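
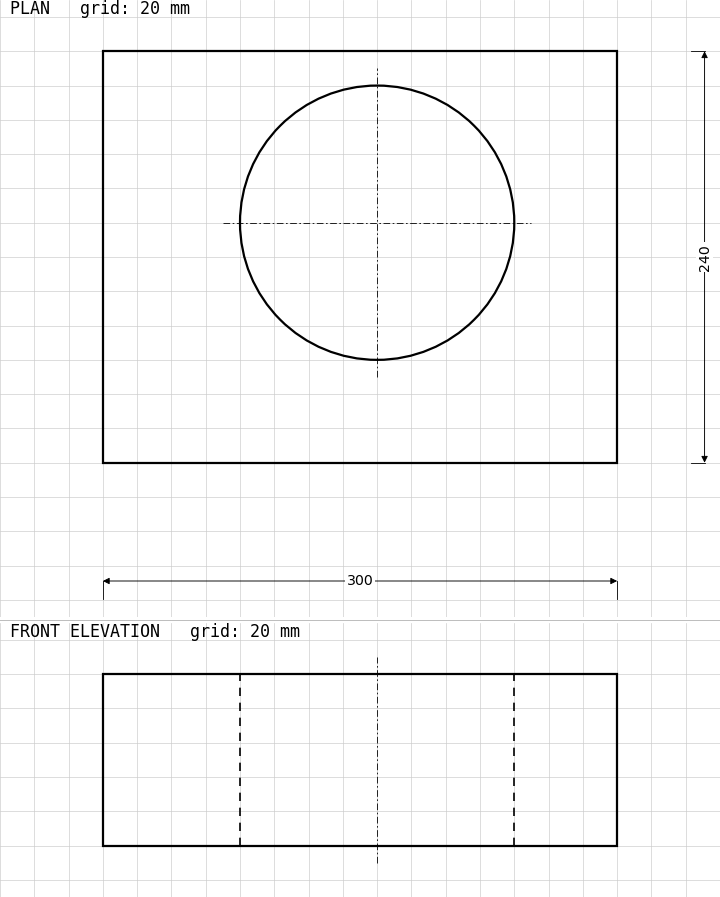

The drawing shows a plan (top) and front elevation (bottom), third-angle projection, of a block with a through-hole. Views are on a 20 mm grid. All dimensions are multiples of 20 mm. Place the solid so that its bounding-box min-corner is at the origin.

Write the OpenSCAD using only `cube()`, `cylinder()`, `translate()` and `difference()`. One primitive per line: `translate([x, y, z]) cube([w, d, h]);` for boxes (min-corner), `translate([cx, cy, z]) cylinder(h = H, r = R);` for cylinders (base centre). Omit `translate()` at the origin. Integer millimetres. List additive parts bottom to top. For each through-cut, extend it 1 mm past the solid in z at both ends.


difference() {
  cube([300, 240, 100]);
  translate([160, 140, -1]) cylinder(h = 102, r = 80);
}


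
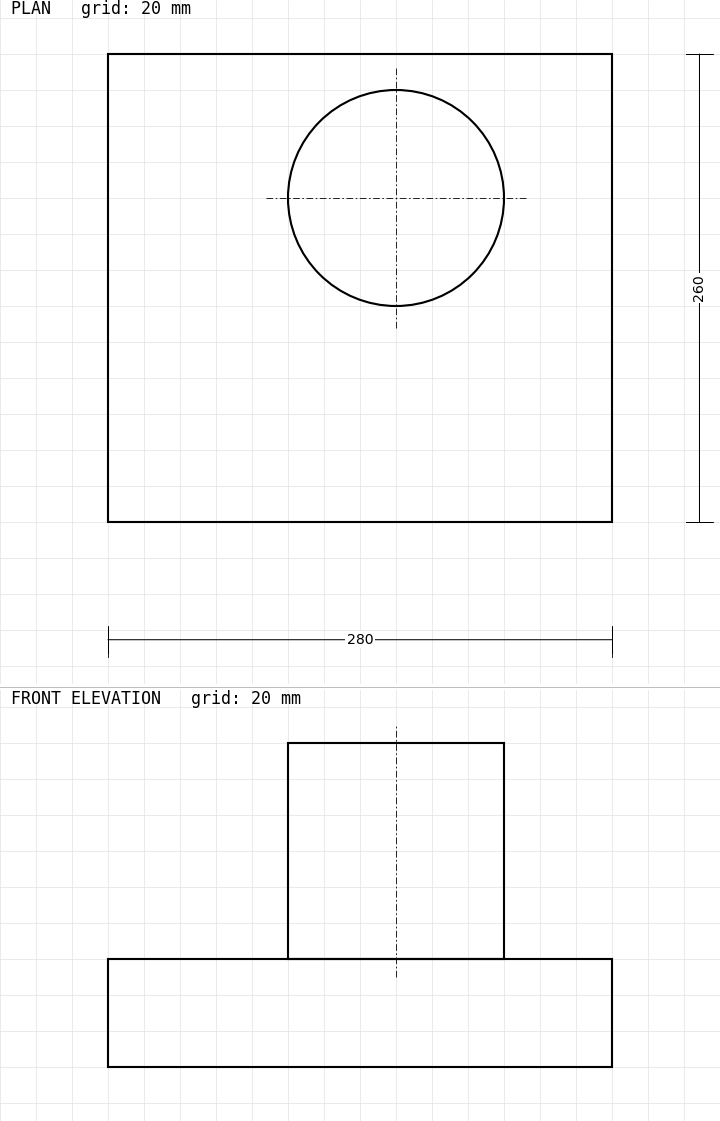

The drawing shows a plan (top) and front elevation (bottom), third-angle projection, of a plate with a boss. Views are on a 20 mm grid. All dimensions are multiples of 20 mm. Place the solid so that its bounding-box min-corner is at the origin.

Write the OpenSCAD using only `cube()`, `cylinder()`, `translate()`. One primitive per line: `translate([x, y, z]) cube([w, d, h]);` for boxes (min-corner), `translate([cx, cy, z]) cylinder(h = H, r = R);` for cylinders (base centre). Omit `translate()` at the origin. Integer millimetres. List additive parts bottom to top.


cube([280, 260, 60]);
translate([160, 180, 60]) cylinder(h = 120, r = 60);


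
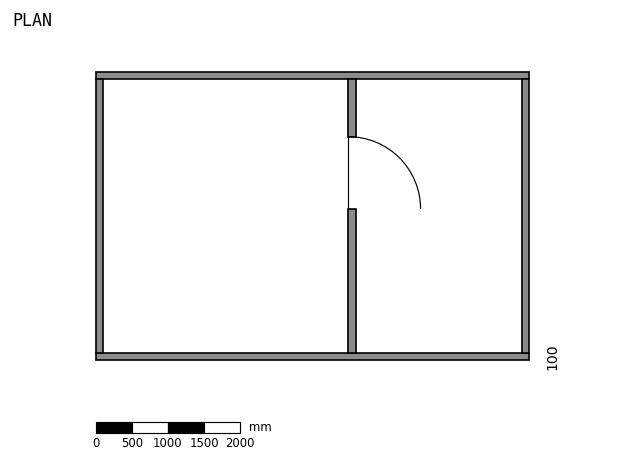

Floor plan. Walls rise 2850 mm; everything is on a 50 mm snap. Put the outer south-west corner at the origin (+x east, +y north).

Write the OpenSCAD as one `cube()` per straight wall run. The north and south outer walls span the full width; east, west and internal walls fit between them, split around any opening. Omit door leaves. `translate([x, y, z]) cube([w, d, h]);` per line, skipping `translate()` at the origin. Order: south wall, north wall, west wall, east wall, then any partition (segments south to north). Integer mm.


cube([6000, 100, 2850]);
translate([0, 3900, 0]) cube([6000, 100, 2850]);
translate([0, 100, 0]) cube([100, 3800, 2850]);
translate([5900, 100, 0]) cube([100, 3800, 2850]);
translate([3500, 100, 0]) cube([100, 2000, 2850]);
translate([3500, 3100, 0]) cube([100, 800, 2850]);


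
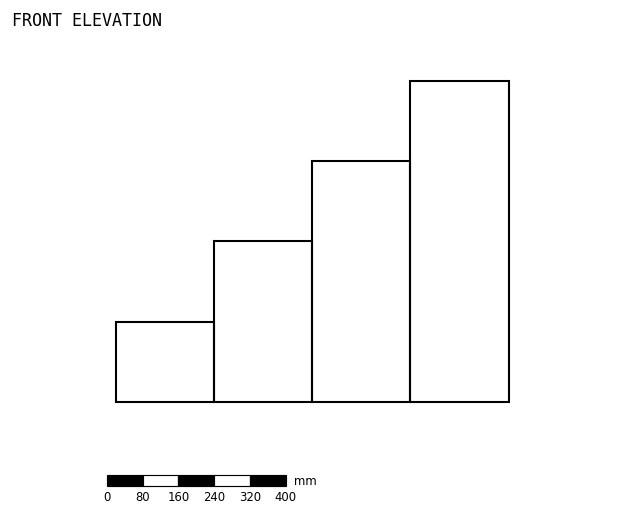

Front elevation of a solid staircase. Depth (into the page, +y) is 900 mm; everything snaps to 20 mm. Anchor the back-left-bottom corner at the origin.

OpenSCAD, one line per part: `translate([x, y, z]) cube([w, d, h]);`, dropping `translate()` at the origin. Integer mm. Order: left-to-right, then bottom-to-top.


cube([220, 900, 180]);
translate([220, 0, 0]) cube([220, 900, 360]);
translate([440, 0, 0]) cube([220, 900, 540]);
translate([660, 0, 0]) cube([220, 900, 720]);


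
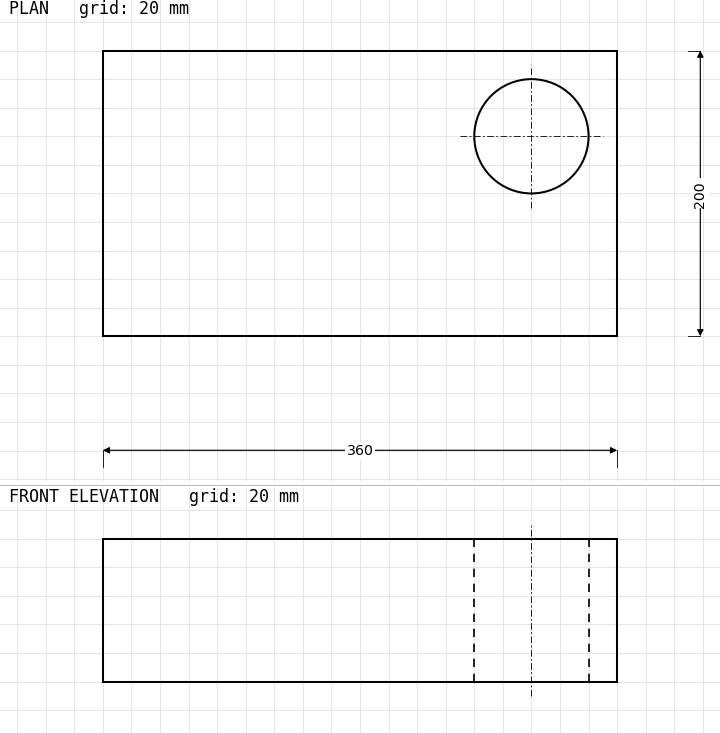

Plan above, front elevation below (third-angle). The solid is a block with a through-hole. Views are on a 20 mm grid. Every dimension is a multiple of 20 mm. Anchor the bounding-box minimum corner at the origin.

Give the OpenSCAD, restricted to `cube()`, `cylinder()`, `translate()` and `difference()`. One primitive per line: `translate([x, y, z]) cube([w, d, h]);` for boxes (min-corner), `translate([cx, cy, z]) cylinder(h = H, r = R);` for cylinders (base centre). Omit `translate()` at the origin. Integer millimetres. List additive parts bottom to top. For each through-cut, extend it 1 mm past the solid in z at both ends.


difference() {
  cube([360, 200, 100]);
  translate([300, 140, -1]) cylinder(h = 102, r = 40);
}


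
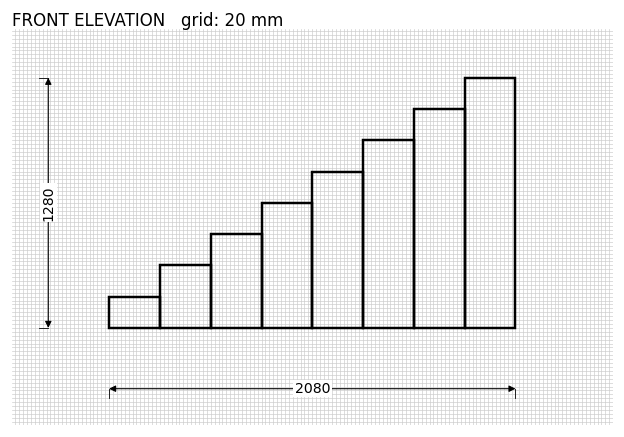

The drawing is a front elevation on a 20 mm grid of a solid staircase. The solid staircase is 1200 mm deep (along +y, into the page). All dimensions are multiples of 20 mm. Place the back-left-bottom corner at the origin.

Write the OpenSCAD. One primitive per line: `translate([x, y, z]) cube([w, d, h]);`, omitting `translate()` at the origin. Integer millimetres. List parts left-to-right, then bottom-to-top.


cube([260, 1200, 160]);
translate([260, 0, 0]) cube([260, 1200, 320]);
translate([520, 0, 0]) cube([260, 1200, 480]);
translate([780, 0, 0]) cube([260, 1200, 640]);
translate([1040, 0, 0]) cube([260, 1200, 800]);
translate([1300, 0, 0]) cube([260, 1200, 960]);
translate([1560, 0, 0]) cube([260, 1200, 1120]);
translate([1820, 0, 0]) cube([260, 1200, 1280]);


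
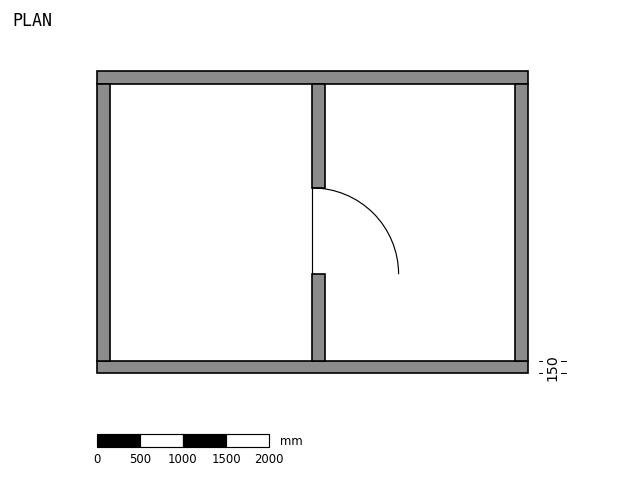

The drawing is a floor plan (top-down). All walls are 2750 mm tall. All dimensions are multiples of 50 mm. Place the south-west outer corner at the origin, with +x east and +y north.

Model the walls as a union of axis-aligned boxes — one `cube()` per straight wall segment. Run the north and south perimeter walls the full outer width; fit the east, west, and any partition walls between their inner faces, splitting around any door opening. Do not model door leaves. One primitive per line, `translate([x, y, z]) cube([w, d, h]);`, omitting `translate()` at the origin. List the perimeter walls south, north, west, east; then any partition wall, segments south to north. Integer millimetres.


cube([5000, 150, 2750]);
translate([0, 3350, 0]) cube([5000, 150, 2750]);
translate([0, 150, 0]) cube([150, 3200, 2750]);
translate([4850, 150, 0]) cube([150, 3200, 2750]);
translate([2500, 150, 0]) cube([150, 1000, 2750]);
translate([2500, 2150, 0]) cube([150, 1200, 2750]);


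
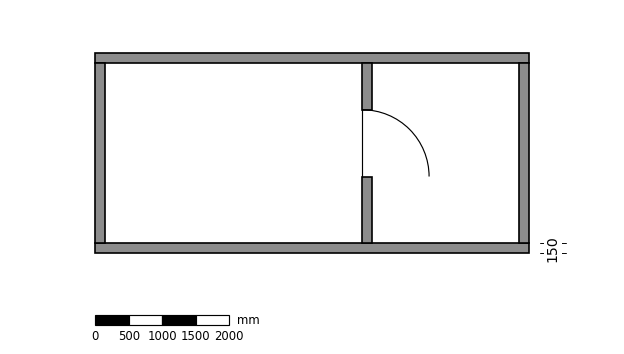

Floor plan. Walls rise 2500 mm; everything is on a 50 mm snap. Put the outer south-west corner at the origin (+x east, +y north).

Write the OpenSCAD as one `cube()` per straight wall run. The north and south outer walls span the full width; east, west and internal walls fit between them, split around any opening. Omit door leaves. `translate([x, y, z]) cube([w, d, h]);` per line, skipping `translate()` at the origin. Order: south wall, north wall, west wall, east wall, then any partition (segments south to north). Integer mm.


cube([6500, 150, 2500]);
translate([0, 2850, 0]) cube([6500, 150, 2500]);
translate([0, 150, 0]) cube([150, 2700, 2500]);
translate([6350, 150, 0]) cube([150, 2700, 2500]);
translate([4000, 150, 0]) cube([150, 1000, 2500]);
translate([4000, 2150, 0]) cube([150, 700, 2500]);


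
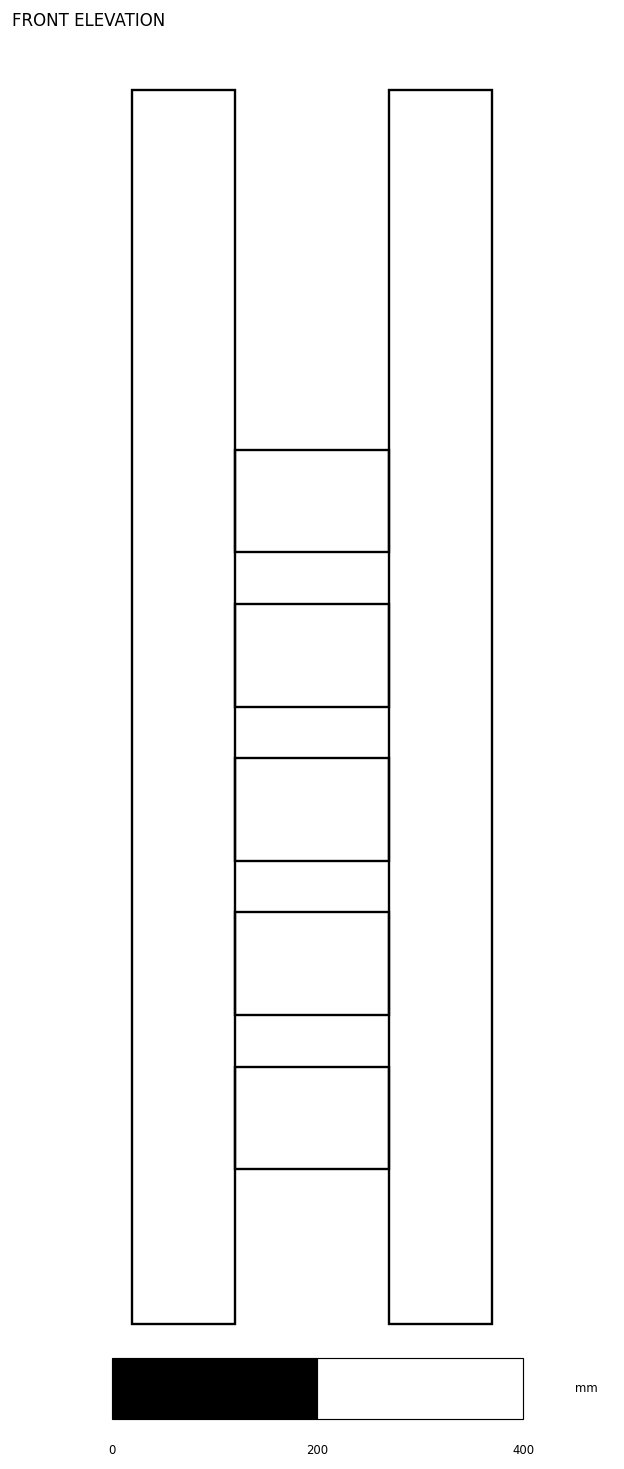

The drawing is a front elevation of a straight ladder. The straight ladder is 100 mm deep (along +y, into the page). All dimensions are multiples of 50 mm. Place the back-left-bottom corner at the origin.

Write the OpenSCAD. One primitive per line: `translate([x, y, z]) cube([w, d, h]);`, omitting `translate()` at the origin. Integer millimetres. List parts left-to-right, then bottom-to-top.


cube([100, 100, 1200]);
translate([100, 0, 150]) cube([150, 100, 100]);
translate([100, 0, 300]) cube([150, 100, 100]);
translate([100, 0, 450]) cube([150, 100, 100]);
translate([100, 0, 600]) cube([150, 100, 100]);
translate([100, 0, 750]) cube([150, 100, 100]);
translate([250, 0, 0]) cube([100, 100, 1200]);


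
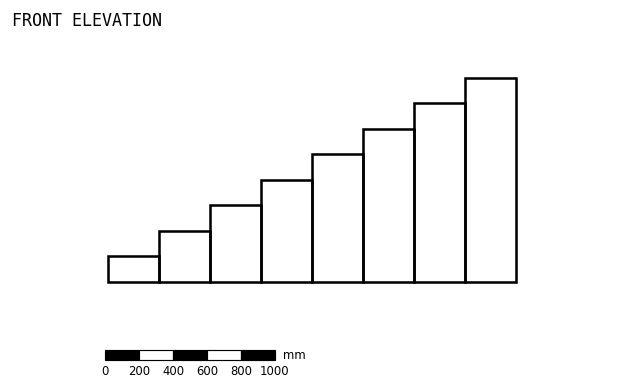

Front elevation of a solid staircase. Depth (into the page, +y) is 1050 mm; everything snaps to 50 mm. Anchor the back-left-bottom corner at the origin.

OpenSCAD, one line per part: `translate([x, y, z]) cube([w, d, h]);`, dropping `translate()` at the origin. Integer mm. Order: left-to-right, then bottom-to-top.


cube([300, 1050, 150]);
translate([300, 0, 0]) cube([300, 1050, 300]);
translate([600, 0, 0]) cube([300, 1050, 450]);
translate([900, 0, 0]) cube([300, 1050, 600]);
translate([1200, 0, 0]) cube([300, 1050, 750]);
translate([1500, 0, 0]) cube([300, 1050, 900]);
translate([1800, 0, 0]) cube([300, 1050, 1050]);
translate([2100, 0, 0]) cube([300, 1050, 1200]);


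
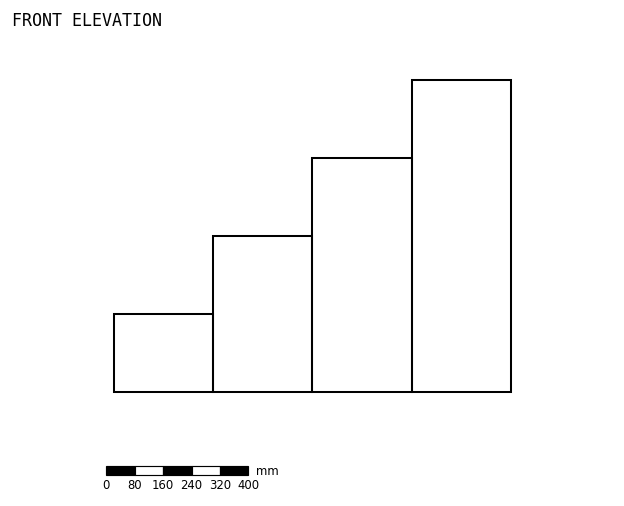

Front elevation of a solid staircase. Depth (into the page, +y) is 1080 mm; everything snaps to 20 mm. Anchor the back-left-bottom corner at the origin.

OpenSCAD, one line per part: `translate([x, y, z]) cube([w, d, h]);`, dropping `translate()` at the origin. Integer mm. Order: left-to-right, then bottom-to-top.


cube([280, 1080, 220]);
translate([280, 0, 0]) cube([280, 1080, 440]);
translate([560, 0, 0]) cube([280, 1080, 660]);
translate([840, 0, 0]) cube([280, 1080, 880]);


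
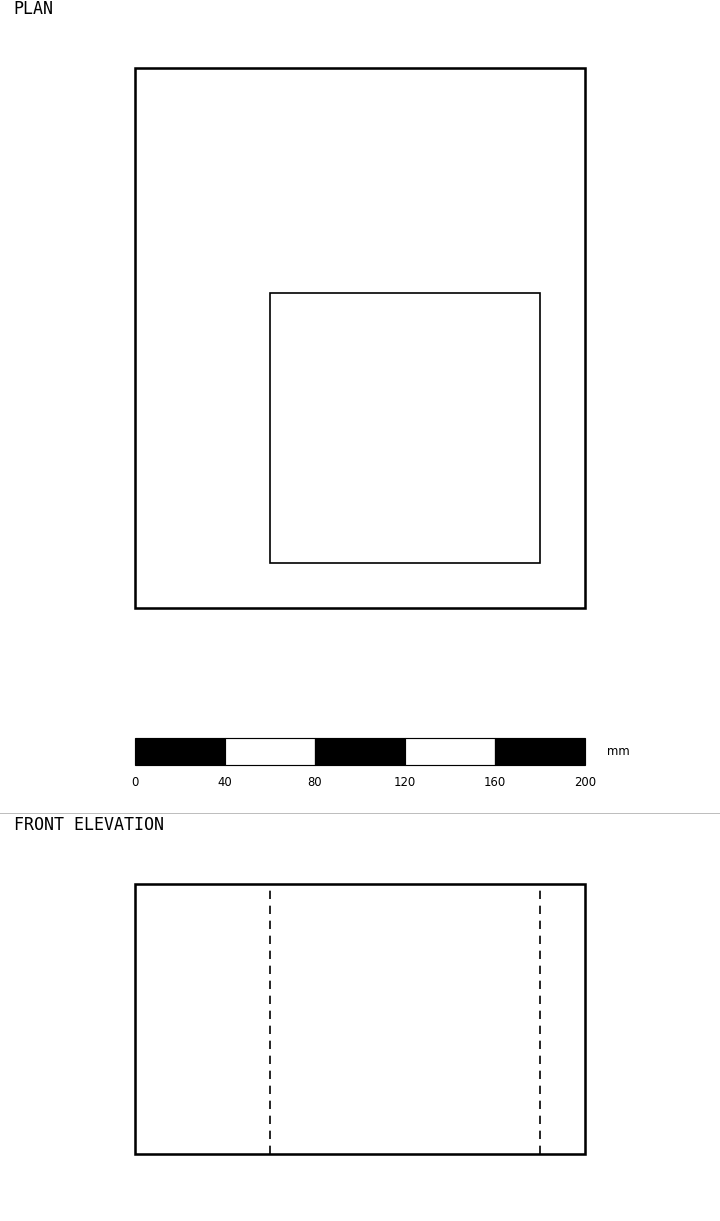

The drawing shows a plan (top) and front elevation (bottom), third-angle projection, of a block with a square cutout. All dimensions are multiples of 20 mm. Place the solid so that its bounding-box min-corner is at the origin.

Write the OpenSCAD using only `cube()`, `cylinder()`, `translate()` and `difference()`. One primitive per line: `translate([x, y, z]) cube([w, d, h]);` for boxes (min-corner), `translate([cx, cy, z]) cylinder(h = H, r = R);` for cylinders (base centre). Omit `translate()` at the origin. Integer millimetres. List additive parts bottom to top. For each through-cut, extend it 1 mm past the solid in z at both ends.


difference() {
  cube([200, 240, 120]);
  translate([60, 20, -1]) cube([120, 120, 122]);
}


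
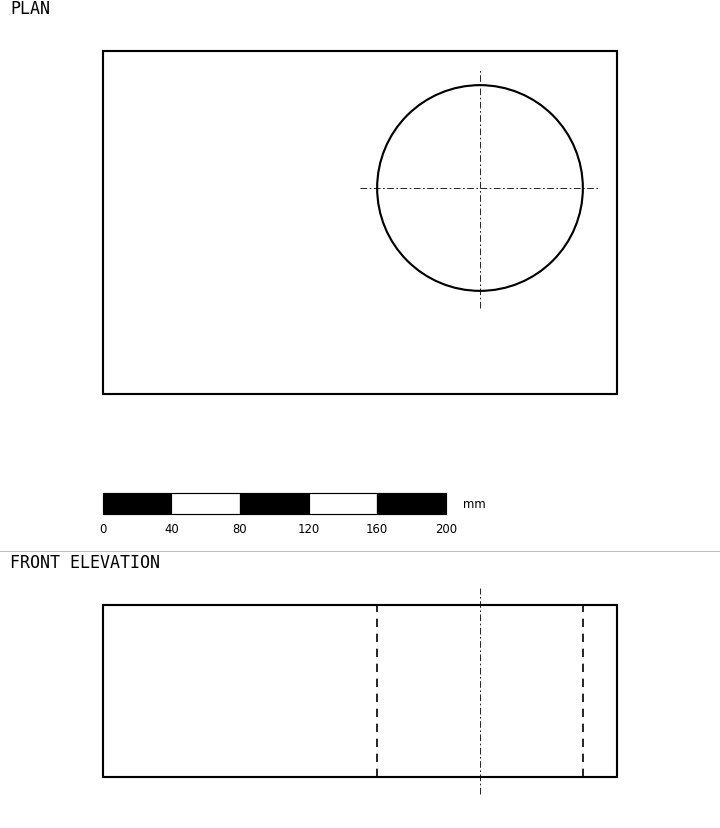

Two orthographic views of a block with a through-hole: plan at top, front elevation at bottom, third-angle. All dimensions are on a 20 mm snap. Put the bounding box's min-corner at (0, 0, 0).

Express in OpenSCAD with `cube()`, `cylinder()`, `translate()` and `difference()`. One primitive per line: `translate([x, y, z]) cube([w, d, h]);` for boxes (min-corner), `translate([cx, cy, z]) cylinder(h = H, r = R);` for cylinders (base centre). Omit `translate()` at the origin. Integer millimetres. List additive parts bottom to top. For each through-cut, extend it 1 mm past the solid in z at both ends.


difference() {
  cube([300, 200, 100]);
  translate([220, 120, -1]) cylinder(h = 102, r = 60);
}


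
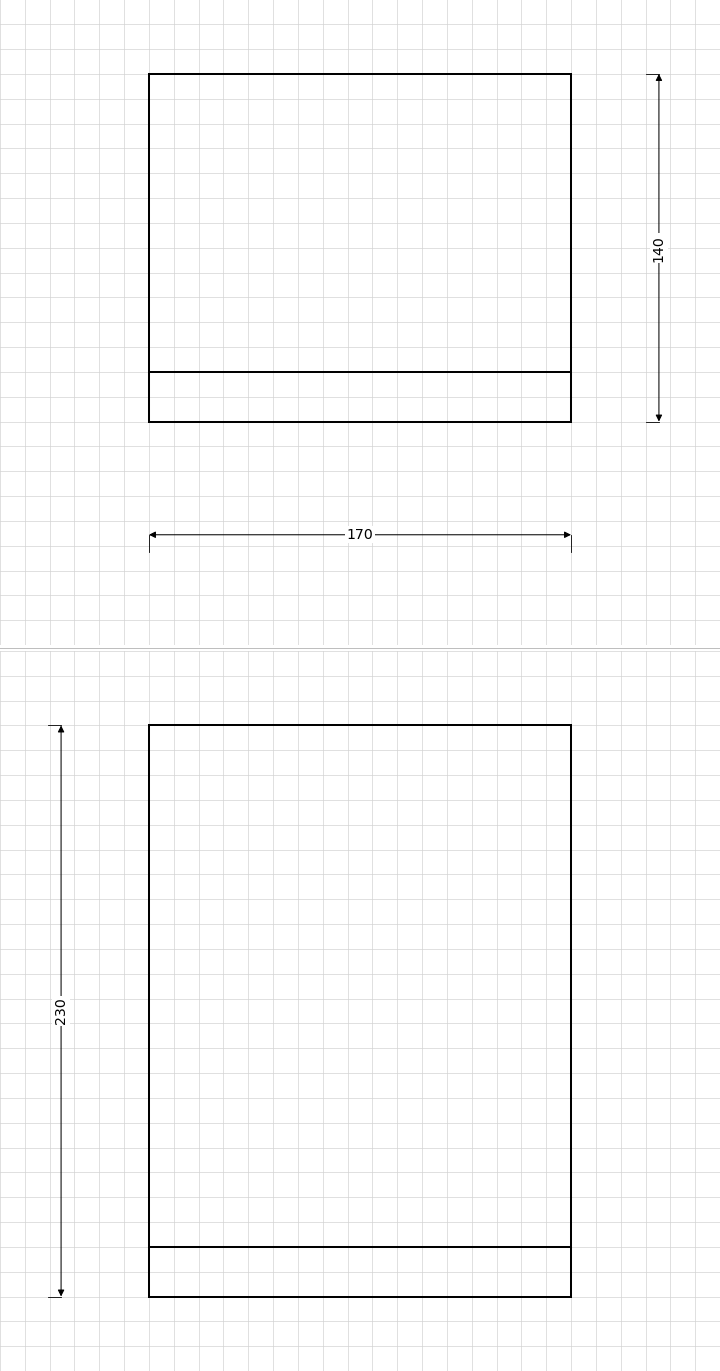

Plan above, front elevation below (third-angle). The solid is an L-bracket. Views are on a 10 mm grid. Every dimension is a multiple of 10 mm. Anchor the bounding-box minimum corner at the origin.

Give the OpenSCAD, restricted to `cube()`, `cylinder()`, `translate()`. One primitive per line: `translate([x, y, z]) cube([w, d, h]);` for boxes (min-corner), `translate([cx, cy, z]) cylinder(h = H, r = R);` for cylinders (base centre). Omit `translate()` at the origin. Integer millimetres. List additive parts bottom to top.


cube([170, 140, 20]);
translate([0, 0, 20]) cube([170, 20, 210]);


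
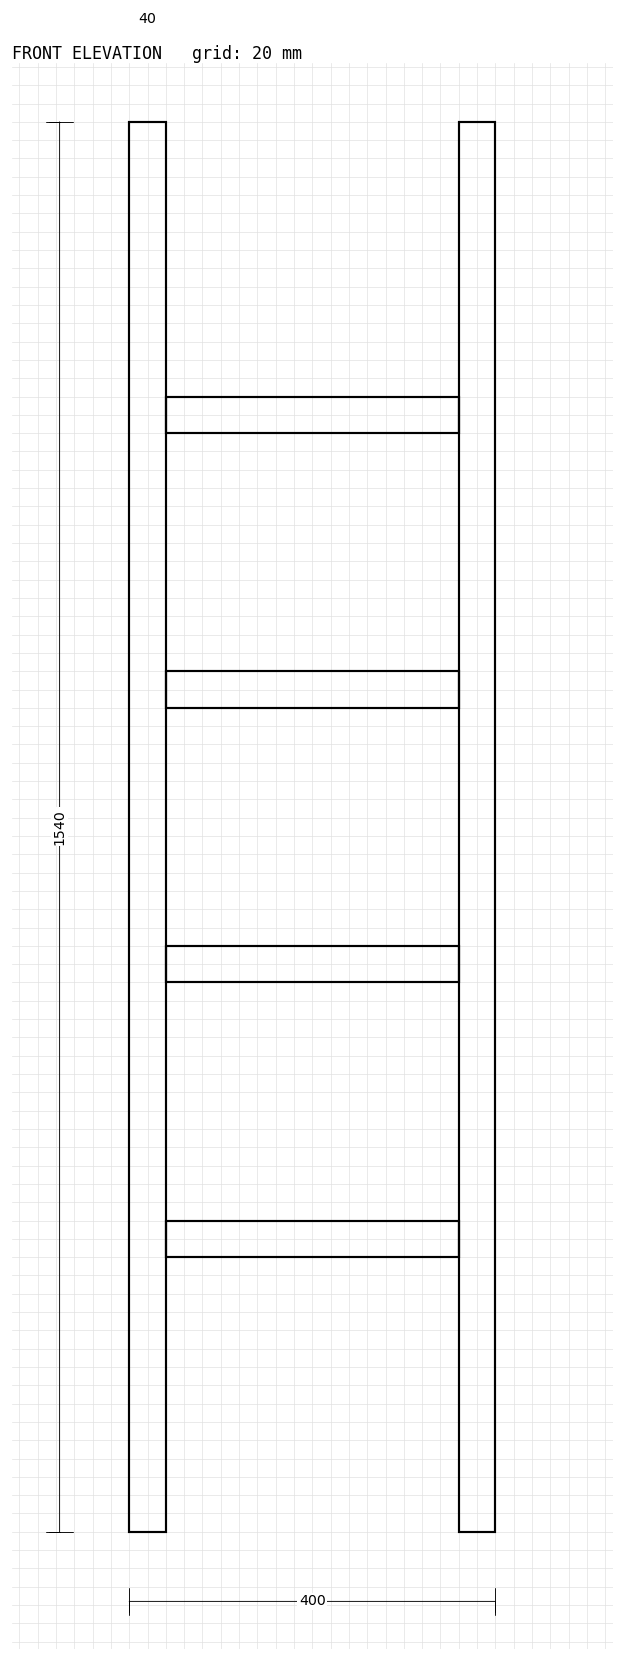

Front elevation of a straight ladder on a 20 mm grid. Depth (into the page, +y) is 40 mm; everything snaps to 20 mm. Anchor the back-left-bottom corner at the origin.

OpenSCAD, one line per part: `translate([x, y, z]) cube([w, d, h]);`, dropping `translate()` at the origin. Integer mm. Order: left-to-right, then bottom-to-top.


cube([40, 40, 1540]);
translate([40, 0, 300]) cube([320, 40, 40]);
translate([40, 0, 600]) cube([320, 40, 40]);
translate([40, 0, 900]) cube([320, 40, 40]);
translate([40, 0, 1200]) cube([320, 40, 40]);
translate([360, 0, 0]) cube([40, 40, 1540]);


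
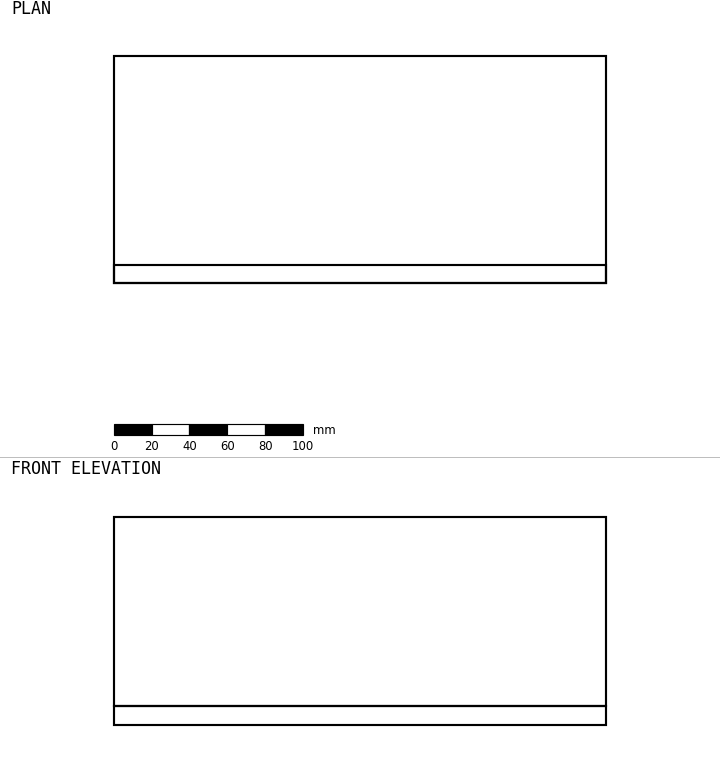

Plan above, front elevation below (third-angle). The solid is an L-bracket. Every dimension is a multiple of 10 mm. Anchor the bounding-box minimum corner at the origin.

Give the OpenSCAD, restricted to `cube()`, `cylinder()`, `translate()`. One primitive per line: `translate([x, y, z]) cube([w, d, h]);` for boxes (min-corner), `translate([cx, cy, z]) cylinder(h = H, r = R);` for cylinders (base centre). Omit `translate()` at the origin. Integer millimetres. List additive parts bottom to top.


cube([260, 120, 10]);
translate([0, 0, 10]) cube([260, 10, 100]);


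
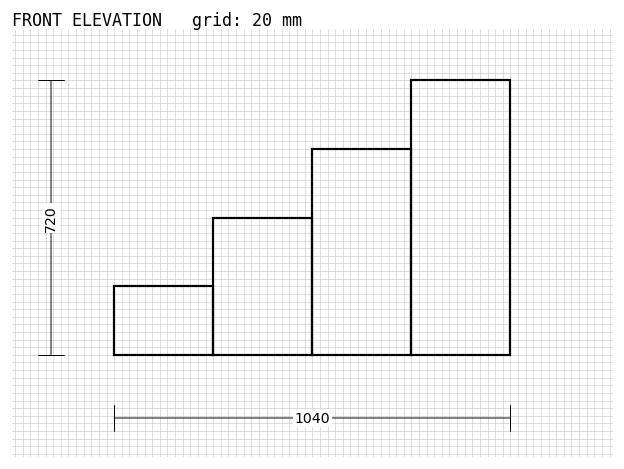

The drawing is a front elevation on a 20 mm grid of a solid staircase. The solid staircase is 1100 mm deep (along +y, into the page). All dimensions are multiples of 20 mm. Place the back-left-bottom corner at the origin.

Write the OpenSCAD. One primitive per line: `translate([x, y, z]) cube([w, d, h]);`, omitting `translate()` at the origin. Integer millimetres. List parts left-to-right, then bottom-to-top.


cube([260, 1100, 180]);
translate([260, 0, 0]) cube([260, 1100, 360]);
translate([520, 0, 0]) cube([260, 1100, 540]);
translate([780, 0, 0]) cube([260, 1100, 720]);


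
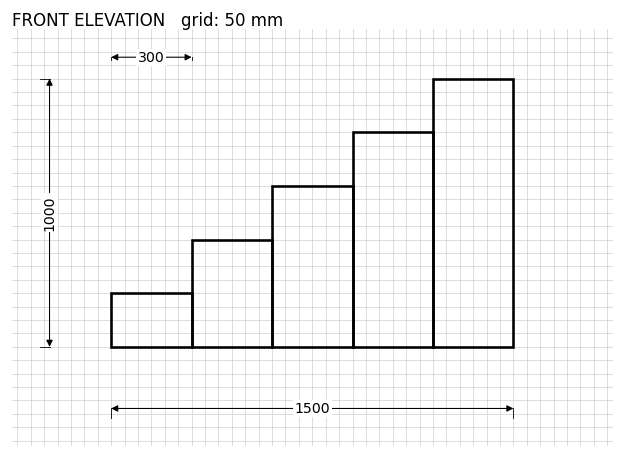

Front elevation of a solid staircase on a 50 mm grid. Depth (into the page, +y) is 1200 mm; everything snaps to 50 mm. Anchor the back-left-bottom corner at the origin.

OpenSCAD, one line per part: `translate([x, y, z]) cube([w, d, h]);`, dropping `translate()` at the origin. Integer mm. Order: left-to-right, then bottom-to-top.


cube([300, 1200, 200]);
translate([300, 0, 0]) cube([300, 1200, 400]);
translate([600, 0, 0]) cube([300, 1200, 600]);
translate([900, 0, 0]) cube([300, 1200, 800]);
translate([1200, 0, 0]) cube([300, 1200, 1000]);


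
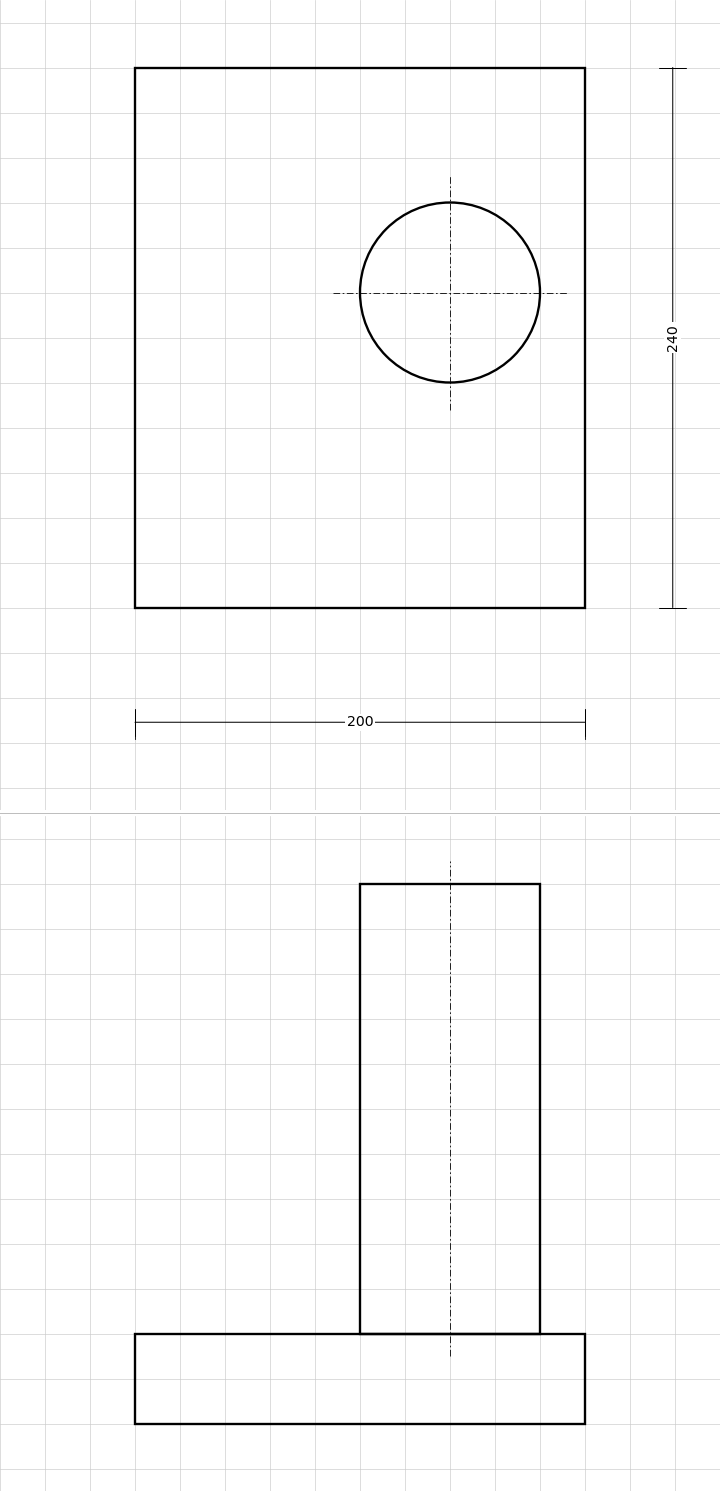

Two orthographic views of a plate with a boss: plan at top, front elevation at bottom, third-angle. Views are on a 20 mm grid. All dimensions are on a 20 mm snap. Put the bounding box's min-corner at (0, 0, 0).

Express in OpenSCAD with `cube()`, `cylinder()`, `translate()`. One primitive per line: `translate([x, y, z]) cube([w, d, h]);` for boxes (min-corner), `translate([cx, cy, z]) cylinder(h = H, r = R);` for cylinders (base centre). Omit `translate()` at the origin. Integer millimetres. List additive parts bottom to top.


cube([200, 240, 40]);
translate([140, 140, 40]) cylinder(h = 200, r = 40);


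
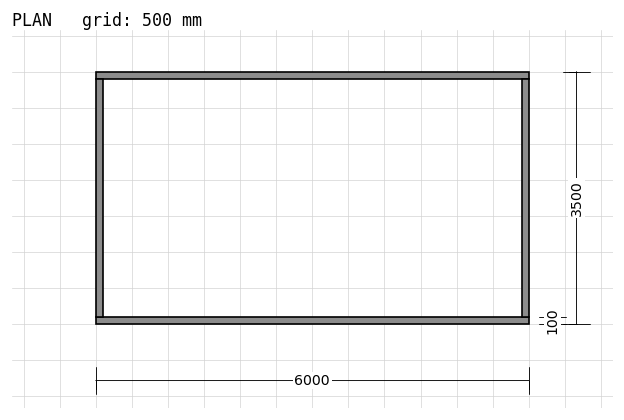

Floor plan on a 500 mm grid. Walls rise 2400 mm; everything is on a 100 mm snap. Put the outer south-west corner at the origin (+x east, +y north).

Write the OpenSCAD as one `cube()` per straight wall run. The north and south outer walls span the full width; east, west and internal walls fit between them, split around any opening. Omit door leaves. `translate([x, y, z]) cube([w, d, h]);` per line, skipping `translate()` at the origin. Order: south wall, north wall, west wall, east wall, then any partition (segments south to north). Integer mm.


cube([6000, 100, 2400]);
translate([0, 3400, 0]) cube([6000, 100, 2400]);
translate([0, 100, 0]) cube([100, 3300, 2400]);
translate([5900, 100, 0]) cube([100, 3300, 2400]);


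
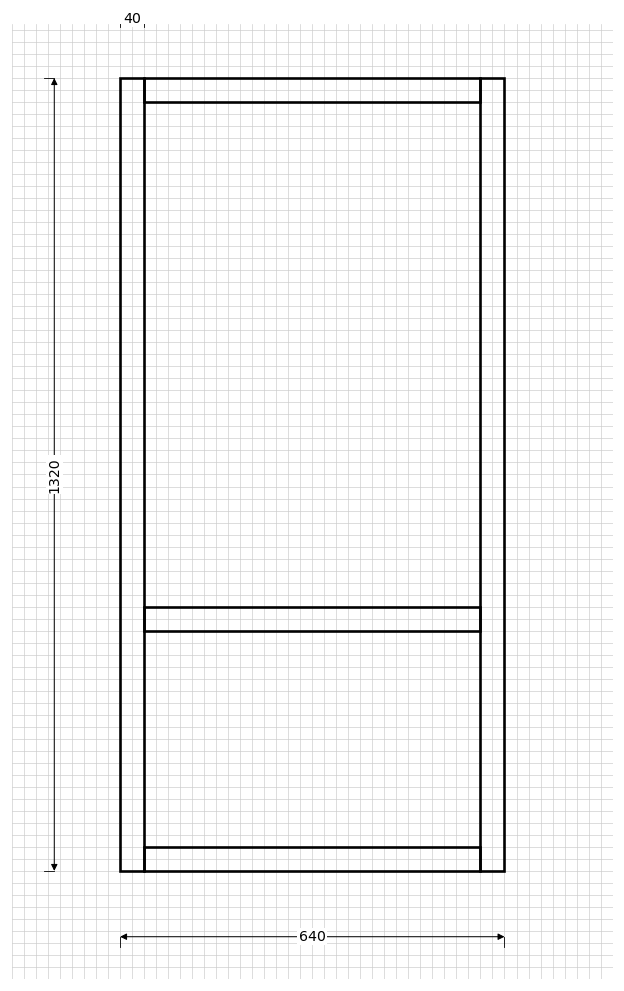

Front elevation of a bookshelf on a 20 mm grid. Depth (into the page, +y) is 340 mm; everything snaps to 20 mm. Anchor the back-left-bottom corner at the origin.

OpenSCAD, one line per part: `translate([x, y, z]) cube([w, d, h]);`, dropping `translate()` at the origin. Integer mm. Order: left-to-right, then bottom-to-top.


cube([40, 340, 1320]);
translate([40, 0, 0]) cube([560, 340, 40]);
translate([40, 0, 400]) cube([560, 340, 40]);
translate([40, 0, 1280]) cube([560, 340, 40]);
translate([600, 0, 0]) cube([40, 340, 1320]);


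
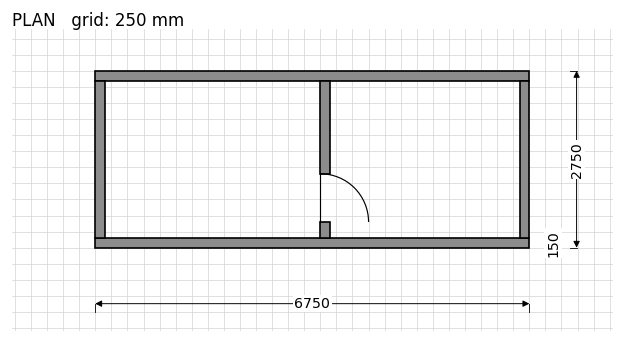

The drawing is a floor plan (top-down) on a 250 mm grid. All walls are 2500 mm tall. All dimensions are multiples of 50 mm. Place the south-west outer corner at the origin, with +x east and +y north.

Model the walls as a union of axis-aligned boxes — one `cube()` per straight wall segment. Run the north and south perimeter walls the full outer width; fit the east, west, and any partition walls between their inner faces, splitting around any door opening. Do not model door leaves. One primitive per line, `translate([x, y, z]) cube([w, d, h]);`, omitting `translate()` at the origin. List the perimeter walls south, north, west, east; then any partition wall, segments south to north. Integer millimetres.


cube([6750, 150, 2500]);
translate([0, 2600, 0]) cube([6750, 150, 2500]);
translate([0, 150, 0]) cube([150, 2450, 2500]);
translate([6600, 150, 0]) cube([150, 2450, 2500]);
translate([3500, 150, 0]) cube([150, 250, 2500]);
translate([3500, 1150, 0]) cube([150, 1450, 2500]);


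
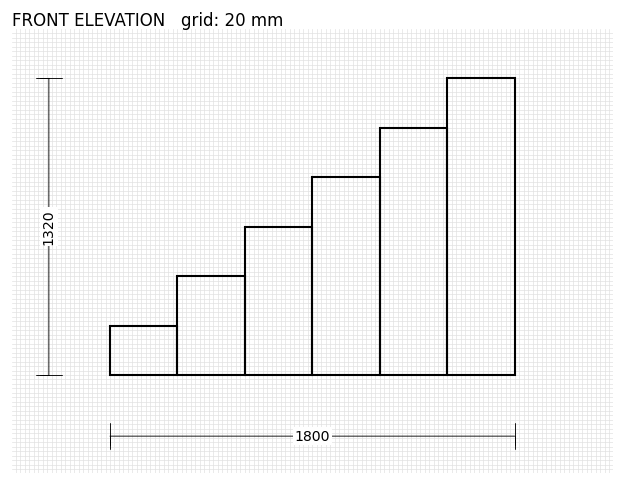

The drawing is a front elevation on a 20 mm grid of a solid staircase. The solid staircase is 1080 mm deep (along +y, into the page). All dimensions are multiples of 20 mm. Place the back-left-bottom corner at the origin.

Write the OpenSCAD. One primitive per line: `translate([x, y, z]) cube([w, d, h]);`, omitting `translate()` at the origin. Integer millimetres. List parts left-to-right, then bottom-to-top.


cube([300, 1080, 220]);
translate([300, 0, 0]) cube([300, 1080, 440]);
translate([600, 0, 0]) cube([300, 1080, 660]);
translate([900, 0, 0]) cube([300, 1080, 880]);
translate([1200, 0, 0]) cube([300, 1080, 1100]);
translate([1500, 0, 0]) cube([300, 1080, 1320]);


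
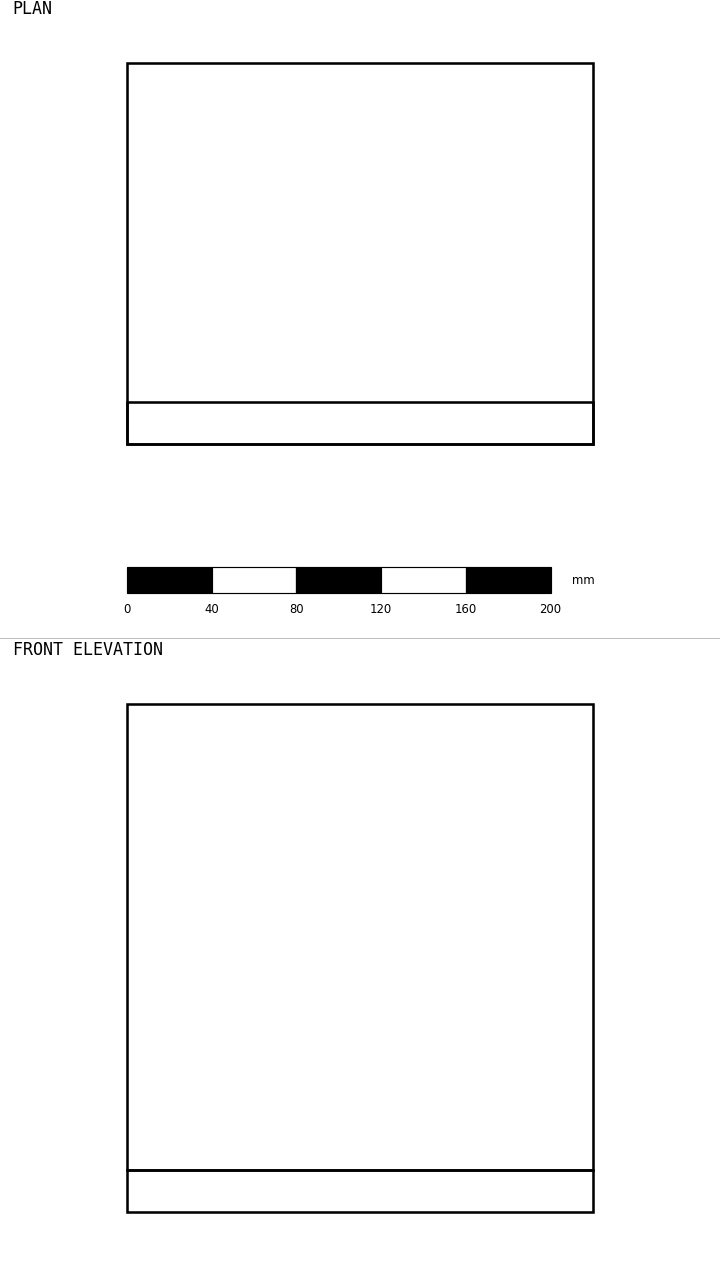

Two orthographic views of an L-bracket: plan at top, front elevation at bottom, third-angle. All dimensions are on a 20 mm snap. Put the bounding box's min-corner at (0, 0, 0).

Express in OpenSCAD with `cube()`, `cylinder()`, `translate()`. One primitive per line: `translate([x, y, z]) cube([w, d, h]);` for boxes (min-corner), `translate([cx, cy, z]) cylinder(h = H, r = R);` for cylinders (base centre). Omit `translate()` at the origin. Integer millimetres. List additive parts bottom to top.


cube([220, 180, 20]);
translate([0, 0, 20]) cube([220, 20, 220]);


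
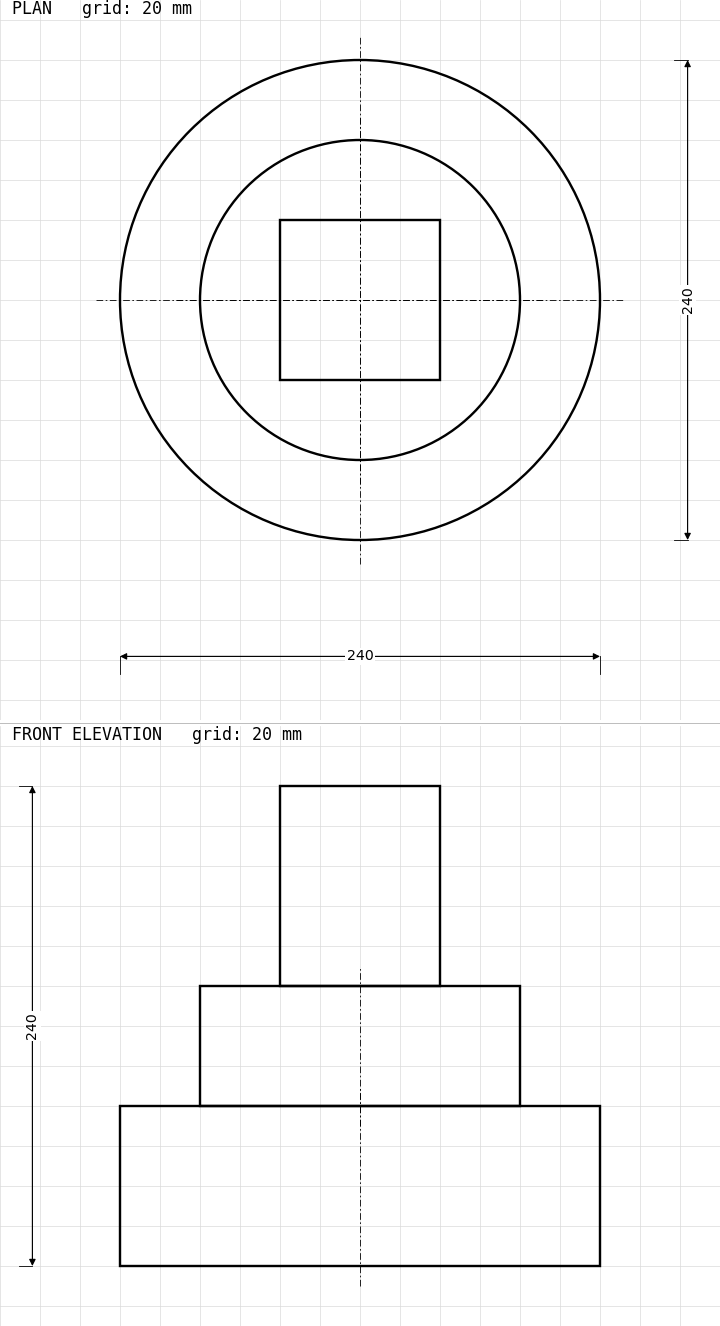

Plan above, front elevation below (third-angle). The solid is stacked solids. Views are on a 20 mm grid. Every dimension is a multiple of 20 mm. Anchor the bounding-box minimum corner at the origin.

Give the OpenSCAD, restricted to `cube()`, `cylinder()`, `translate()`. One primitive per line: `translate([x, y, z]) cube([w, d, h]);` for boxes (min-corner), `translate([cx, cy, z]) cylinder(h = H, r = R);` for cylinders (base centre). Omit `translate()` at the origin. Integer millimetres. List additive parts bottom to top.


translate([120, 120, 0]) cylinder(h = 80, r = 120);
translate([120, 120, 80]) cylinder(h = 60, r = 80);
translate([80, 80, 140]) cube([80, 80, 100]);


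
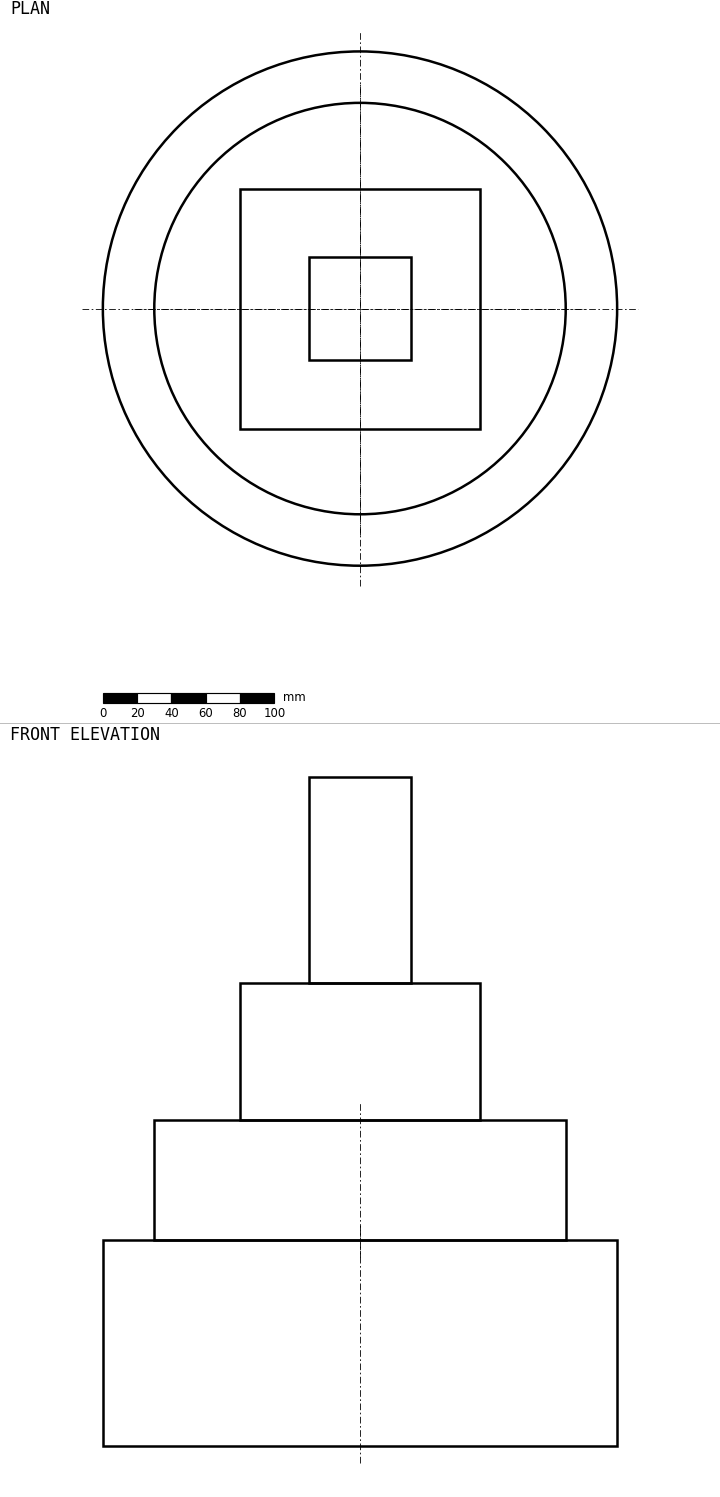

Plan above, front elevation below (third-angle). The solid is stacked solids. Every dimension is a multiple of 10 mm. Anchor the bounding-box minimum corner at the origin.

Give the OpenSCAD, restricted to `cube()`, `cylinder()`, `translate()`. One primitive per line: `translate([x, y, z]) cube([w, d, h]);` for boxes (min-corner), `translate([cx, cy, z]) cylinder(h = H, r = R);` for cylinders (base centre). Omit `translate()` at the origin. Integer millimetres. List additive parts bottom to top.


translate([150, 150, 0]) cylinder(h = 120, r = 150);
translate([150, 150, 120]) cylinder(h = 70, r = 120);
translate([80, 80, 190]) cube([140, 140, 80]);
translate([120, 120, 270]) cube([60, 60, 120]);


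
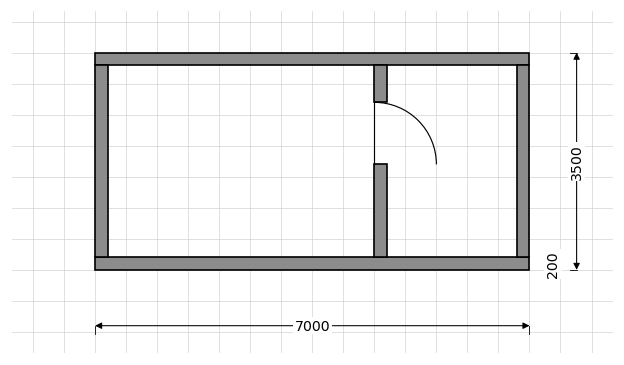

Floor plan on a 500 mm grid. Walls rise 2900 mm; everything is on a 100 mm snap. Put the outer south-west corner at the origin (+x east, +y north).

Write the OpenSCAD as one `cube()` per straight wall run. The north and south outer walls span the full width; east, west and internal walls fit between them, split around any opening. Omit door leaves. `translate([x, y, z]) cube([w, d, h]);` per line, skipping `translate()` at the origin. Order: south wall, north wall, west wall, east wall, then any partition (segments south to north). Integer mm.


cube([7000, 200, 2900]);
translate([0, 3300, 0]) cube([7000, 200, 2900]);
translate([0, 200, 0]) cube([200, 3100, 2900]);
translate([6800, 200, 0]) cube([200, 3100, 2900]);
translate([4500, 200, 0]) cube([200, 1500, 2900]);
translate([4500, 2700, 0]) cube([200, 600, 2900]);


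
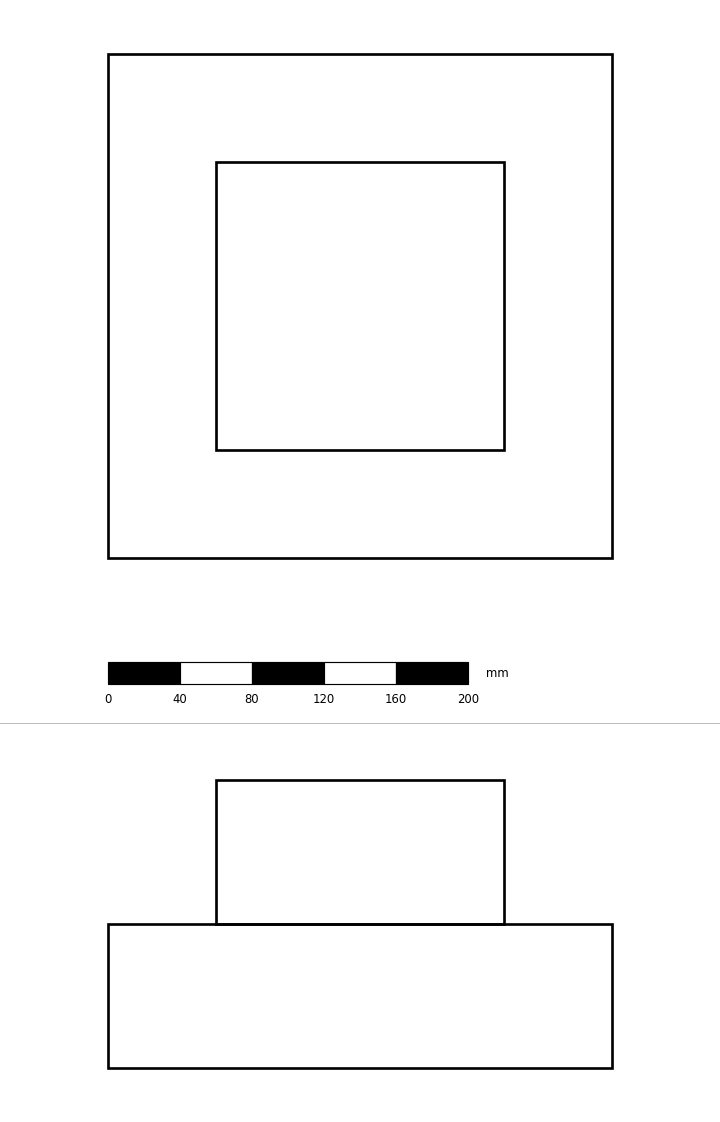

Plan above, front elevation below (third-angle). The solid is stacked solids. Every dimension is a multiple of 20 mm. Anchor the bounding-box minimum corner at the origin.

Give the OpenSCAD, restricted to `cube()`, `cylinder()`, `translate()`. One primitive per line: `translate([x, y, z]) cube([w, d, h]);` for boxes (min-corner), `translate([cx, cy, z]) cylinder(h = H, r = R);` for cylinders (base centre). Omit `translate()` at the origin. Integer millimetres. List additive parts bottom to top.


cube([280, 280, 80]);
translate([60, 60, 80]) cube([160, 160, 80]);


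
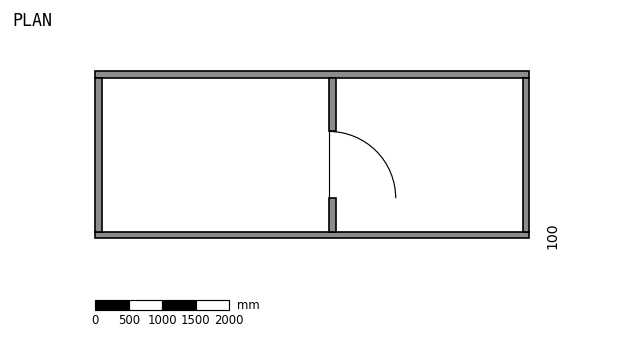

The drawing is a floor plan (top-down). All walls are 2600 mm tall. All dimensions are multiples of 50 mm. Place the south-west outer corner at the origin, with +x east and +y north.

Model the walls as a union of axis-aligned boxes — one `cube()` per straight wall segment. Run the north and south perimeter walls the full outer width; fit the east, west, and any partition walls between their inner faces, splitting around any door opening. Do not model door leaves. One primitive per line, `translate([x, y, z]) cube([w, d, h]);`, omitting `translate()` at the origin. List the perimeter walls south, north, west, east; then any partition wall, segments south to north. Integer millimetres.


cube([6500, 100, 2600]);
translate([0, 2400, 0]) cube([6500, 100, 2600]);
translate([0, 100, 0]) cube([100, 2300, 2600]);
translate([6400, 100, 0]) cube([100, 2300, 2600]);
translate([3500, 100, 0]) cube([100, 500, 2600]);
translate([3500, 1600, 0]) cube([100, 800, 2600]);


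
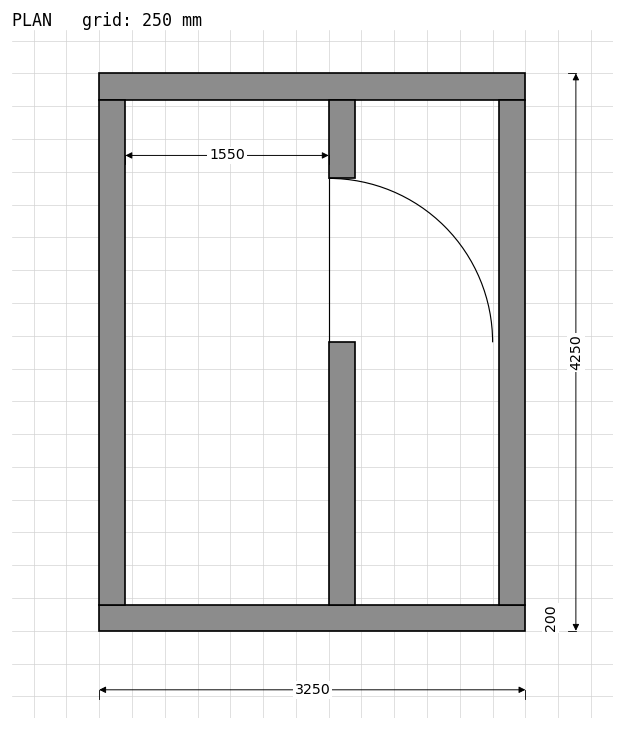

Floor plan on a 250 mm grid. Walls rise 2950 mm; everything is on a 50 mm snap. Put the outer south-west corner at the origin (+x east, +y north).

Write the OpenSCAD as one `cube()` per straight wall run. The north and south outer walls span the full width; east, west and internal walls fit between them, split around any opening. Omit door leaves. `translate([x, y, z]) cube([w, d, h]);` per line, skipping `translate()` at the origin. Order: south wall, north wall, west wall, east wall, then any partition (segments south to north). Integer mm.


cube([3250, 200, 2950]);
translate([0, 4050, 0]) cube([3250, 200, 2950]);
translate([0, 200, 0]) cube([200, 3850, 2950]);
translate([3050, 200, 0]) cube([200, 3850, 2950]);
translate([1750, 200, 0]) cube([200, 2000, 2950]);
translate([1750, 3450, 0]) cube([200, 600, 2950]);


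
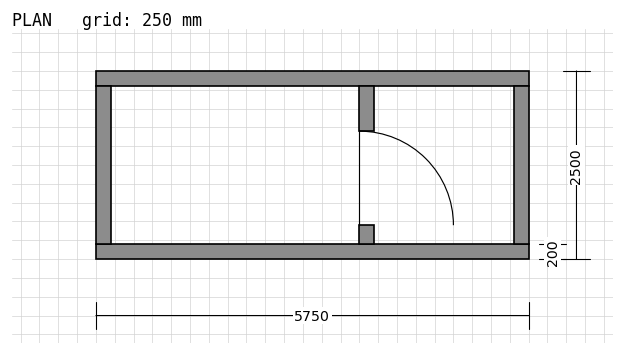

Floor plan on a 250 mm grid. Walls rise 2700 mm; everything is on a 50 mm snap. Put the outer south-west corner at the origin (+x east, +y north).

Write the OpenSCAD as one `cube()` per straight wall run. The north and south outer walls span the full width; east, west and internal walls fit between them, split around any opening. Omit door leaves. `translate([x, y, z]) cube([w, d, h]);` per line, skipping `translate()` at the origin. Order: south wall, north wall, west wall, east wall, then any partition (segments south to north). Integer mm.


cube([5750, 200, 2700]);
translate([0, 2300, 0]) cube([5750, 200, 2700]);
translate([0, 200, 0]) cube([200, 2100, 2700]);
translate([5550, 200, 0]) cube([200, 2100, 2700]);
translate([3500, 200, 0]) cube([200, 250, 2700]);
translate([3500, 1700, 0]) cube([200, 600, 2700]);


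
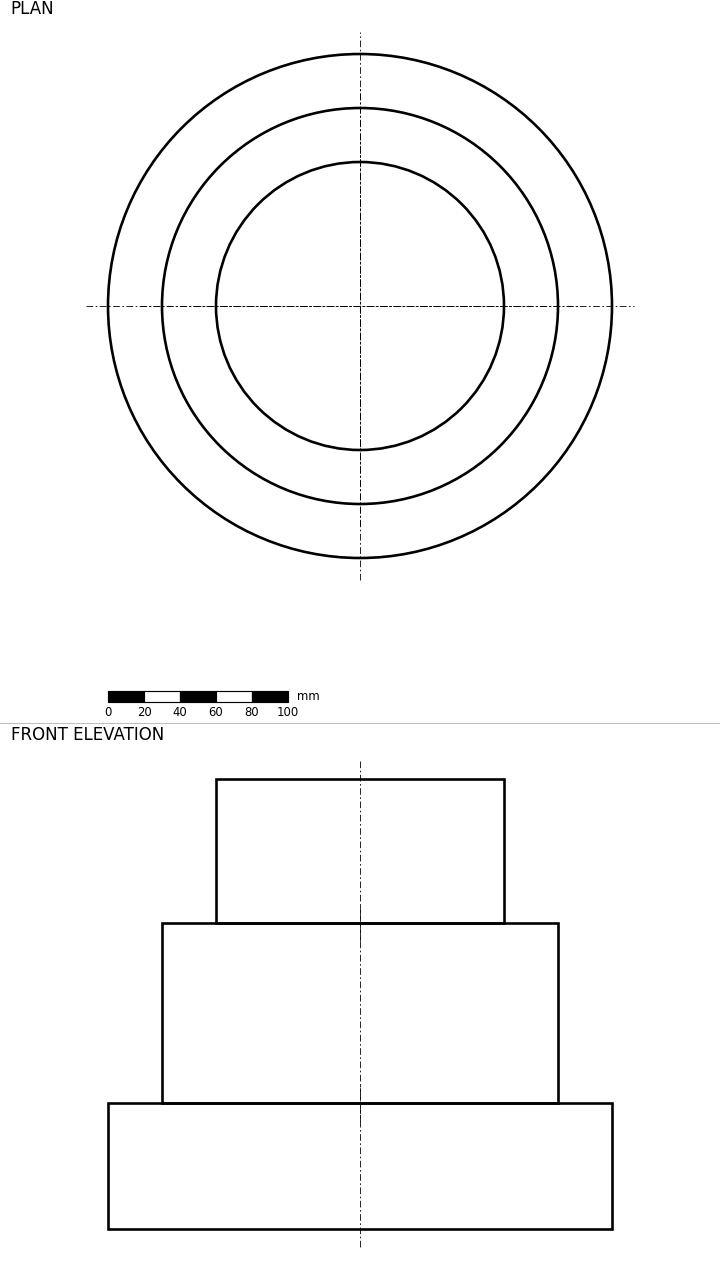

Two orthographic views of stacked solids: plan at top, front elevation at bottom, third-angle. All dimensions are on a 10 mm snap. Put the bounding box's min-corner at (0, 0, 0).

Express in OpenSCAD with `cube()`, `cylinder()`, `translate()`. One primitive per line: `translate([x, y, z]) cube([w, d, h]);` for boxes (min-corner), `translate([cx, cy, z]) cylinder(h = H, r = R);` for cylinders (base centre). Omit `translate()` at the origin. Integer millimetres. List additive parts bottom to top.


translate([140, 140, 0]) cylinder(h = 70, r = 140);
translate([140, 140, 70]) cylinder(h = 100, r = 110);
translate([140, 140, 170]) cylinder(h = 80, r = 80);


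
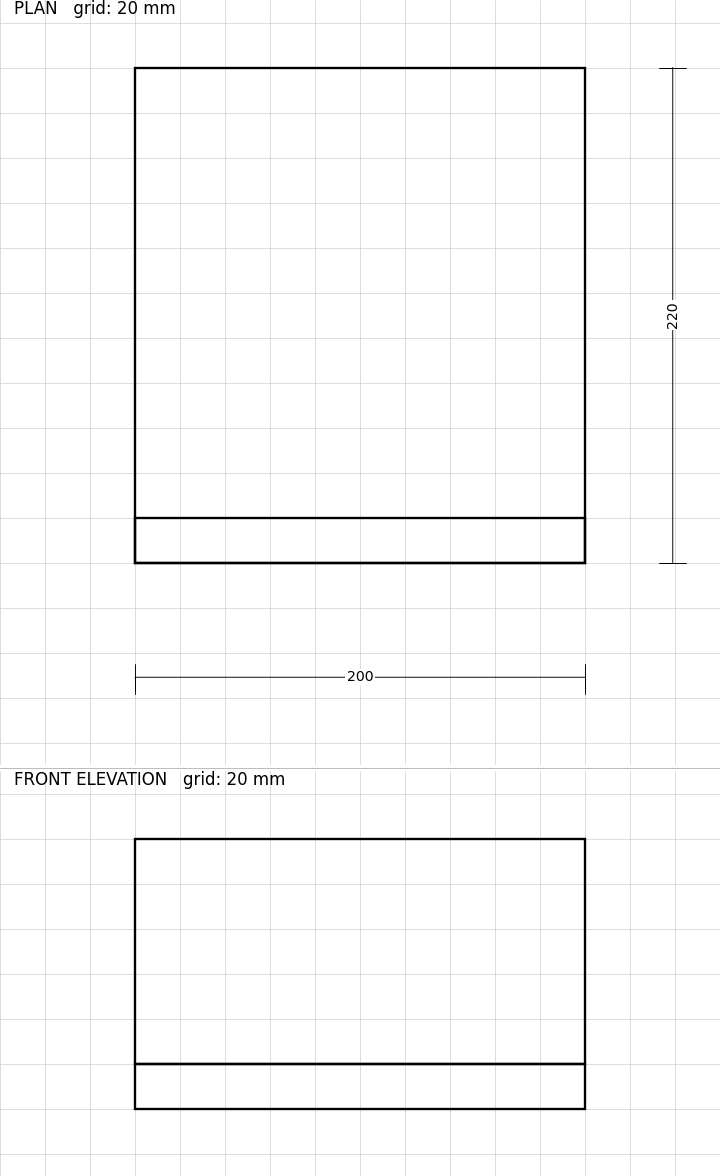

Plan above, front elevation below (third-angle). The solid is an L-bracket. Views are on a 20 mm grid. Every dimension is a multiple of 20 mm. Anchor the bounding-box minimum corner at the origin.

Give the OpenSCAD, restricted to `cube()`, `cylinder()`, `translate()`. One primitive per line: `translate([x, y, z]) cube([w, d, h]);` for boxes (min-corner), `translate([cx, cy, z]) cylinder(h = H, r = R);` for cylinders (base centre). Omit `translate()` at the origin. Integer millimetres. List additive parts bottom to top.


cube([200, 220, 20]);
translate([0, 0, 20]) cube([200, 20, 100]);


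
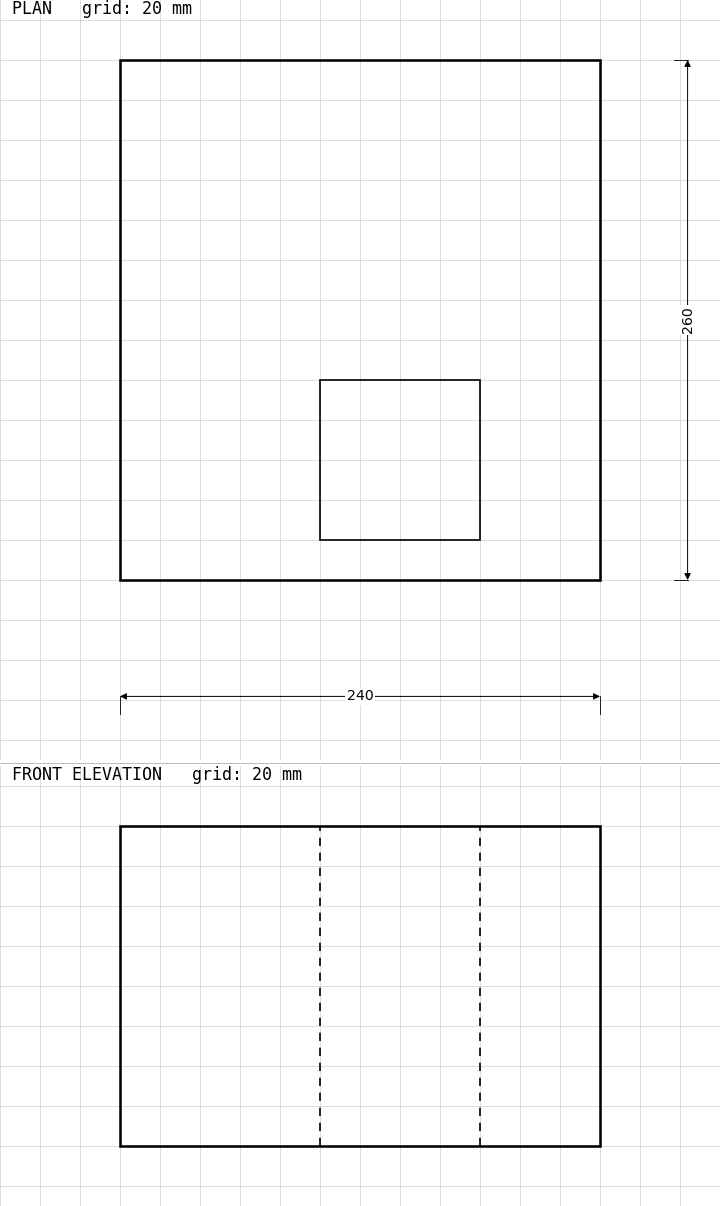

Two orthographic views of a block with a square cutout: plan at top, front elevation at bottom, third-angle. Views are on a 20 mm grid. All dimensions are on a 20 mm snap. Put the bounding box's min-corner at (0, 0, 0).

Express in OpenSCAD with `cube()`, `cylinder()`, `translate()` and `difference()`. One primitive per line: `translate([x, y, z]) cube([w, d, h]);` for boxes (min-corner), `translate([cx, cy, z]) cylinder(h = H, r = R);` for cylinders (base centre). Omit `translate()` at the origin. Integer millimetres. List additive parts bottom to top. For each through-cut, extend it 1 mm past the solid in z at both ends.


difference() {
  cube([240, 260, 160]);
  translate([100, 20, -1]) cube([80, 80, 162]);
}


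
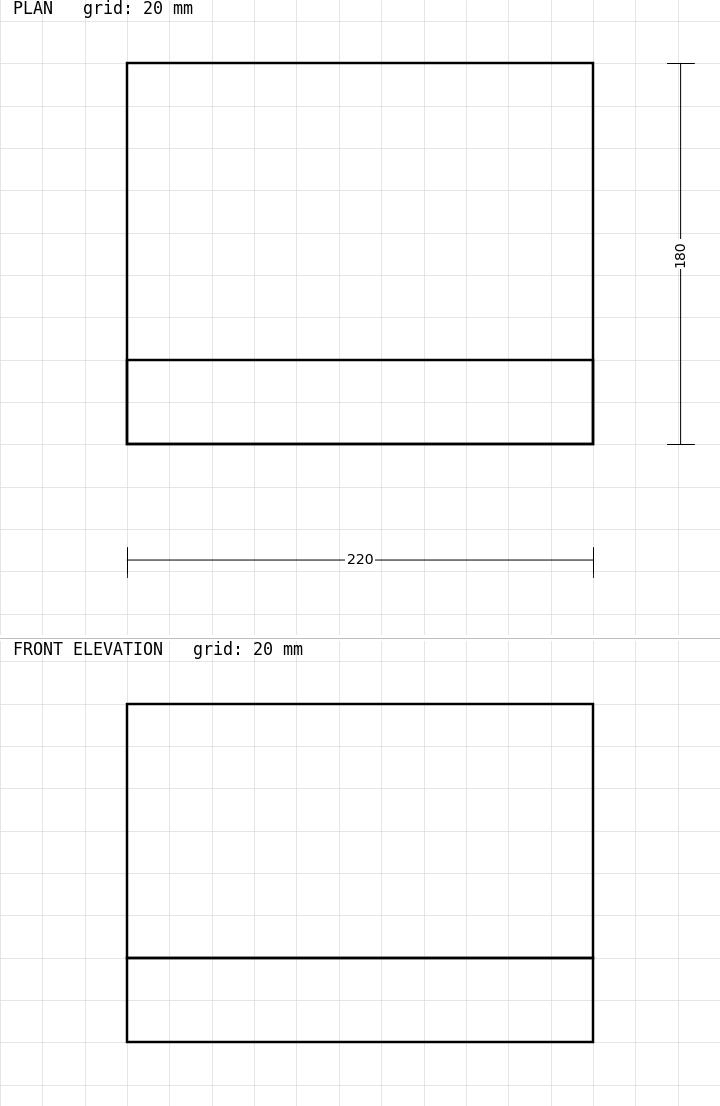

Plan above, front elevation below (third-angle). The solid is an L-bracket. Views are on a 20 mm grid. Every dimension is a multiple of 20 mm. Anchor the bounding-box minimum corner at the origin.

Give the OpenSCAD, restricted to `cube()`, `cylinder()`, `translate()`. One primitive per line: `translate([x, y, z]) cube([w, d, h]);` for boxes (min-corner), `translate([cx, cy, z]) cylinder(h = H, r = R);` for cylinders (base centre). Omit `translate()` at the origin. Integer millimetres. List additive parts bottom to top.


cube([220, 180, 40]);
translate([0, 0, 40]) cube([220, 40, 120]);


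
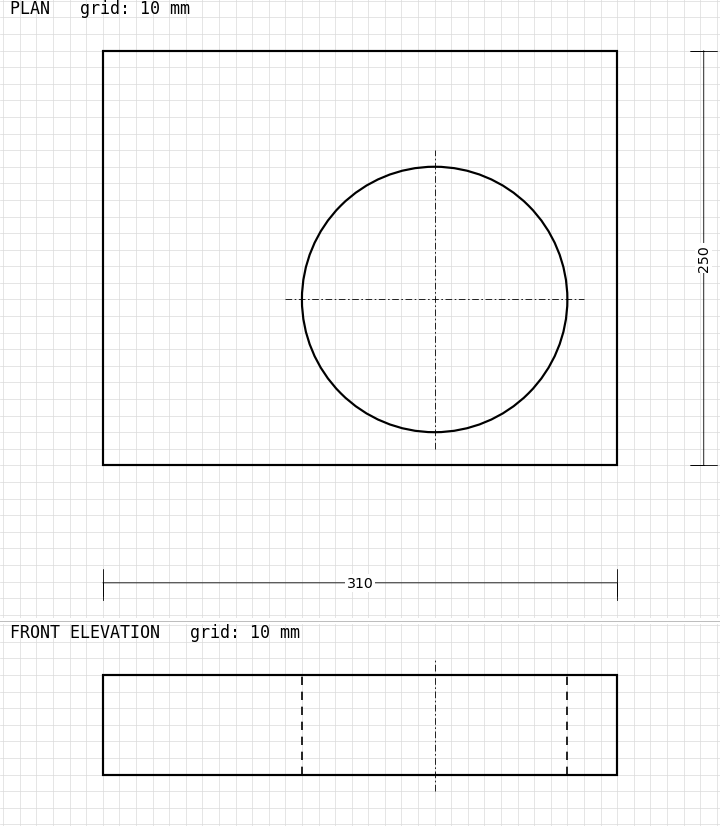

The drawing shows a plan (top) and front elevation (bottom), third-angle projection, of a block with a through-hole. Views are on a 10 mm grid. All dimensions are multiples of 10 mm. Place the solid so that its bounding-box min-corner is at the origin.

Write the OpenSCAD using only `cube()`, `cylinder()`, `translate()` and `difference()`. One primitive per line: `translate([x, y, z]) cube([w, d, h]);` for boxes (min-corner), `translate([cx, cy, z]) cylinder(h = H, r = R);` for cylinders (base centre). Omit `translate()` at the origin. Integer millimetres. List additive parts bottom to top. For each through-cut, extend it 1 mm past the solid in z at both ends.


difference() {
  cube([310, 250, 60]);
  translate([200, 100, -1]) cylinder(h = 62, r = 80);
}


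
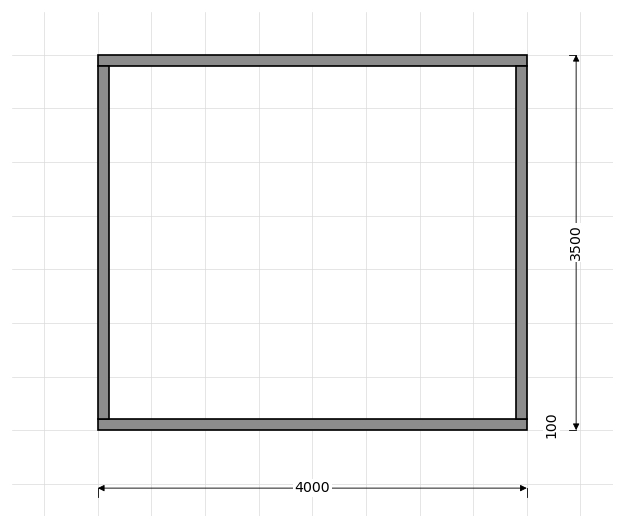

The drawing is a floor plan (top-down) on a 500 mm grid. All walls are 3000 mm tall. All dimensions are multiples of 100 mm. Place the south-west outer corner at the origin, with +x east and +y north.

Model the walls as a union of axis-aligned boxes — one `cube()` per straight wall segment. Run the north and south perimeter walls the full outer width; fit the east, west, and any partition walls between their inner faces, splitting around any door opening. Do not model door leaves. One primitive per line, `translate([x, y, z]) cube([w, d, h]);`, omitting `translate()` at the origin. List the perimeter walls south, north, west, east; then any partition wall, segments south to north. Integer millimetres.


cube([4000, 100, 3000]);
translate([0, 3400, 0]) cube([4000, 100, 3000]);
translate([0, 100, 0]) cube([100, 3300, 3000]);
translate([3900, 100, 0]) cube([100, 3300, 3000]);


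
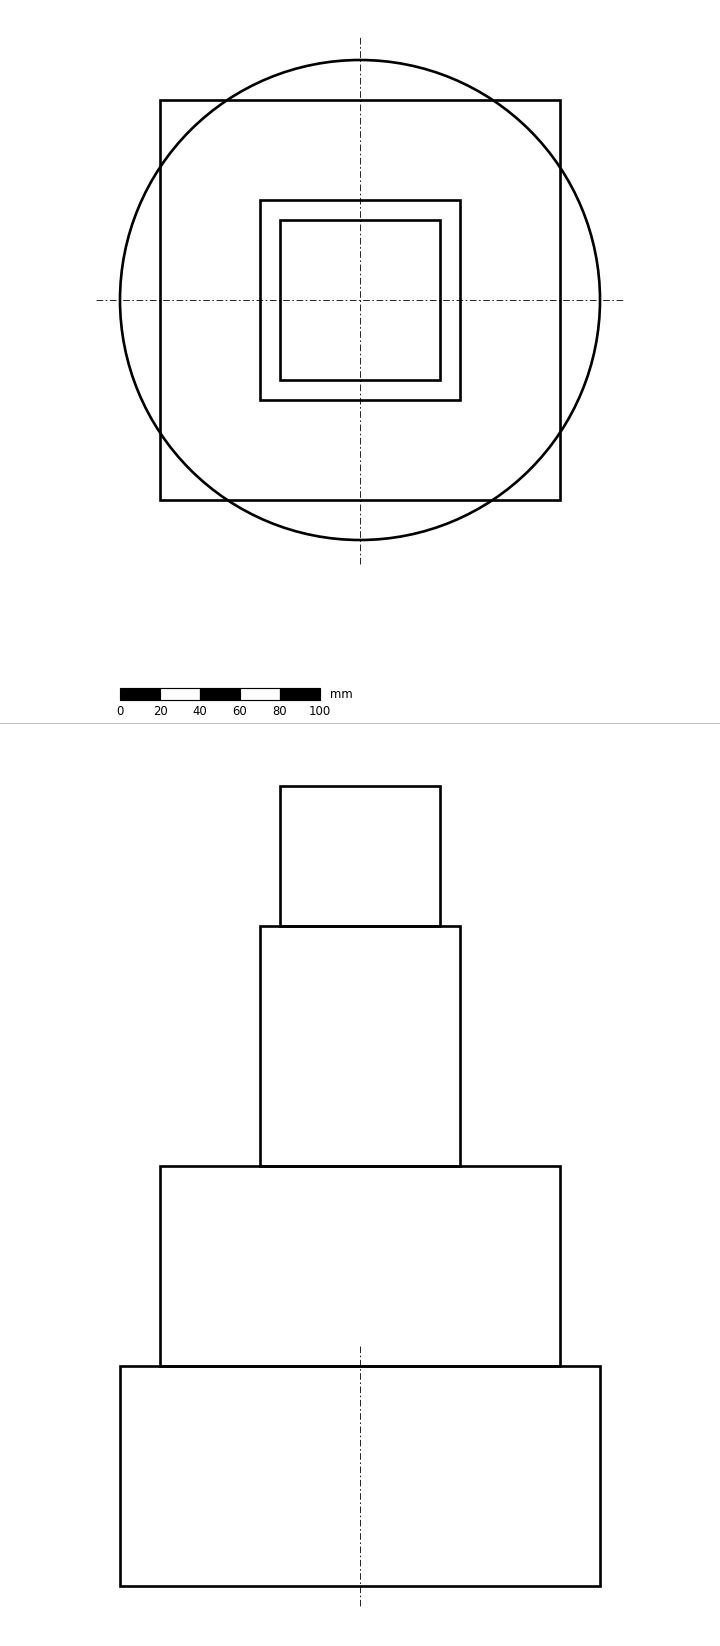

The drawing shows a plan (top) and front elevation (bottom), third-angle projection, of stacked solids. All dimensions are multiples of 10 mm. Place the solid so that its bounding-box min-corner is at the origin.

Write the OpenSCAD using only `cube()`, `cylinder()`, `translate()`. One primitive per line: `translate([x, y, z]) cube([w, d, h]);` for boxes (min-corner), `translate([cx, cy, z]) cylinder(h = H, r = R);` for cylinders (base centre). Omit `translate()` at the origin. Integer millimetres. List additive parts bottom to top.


translate([120, 120, 0]) cylinder(h = 110, r = 120);
translate([20, 20, 110]) cube([200, 200, 100]);
translate([70, 70, 210]) cube([100, 100, 120]);
translate([80, 80, 330]) cube([80, 80, 70]);
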